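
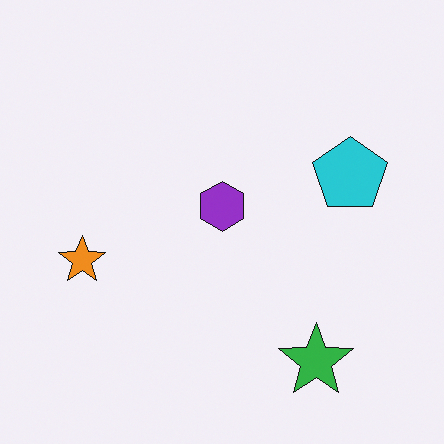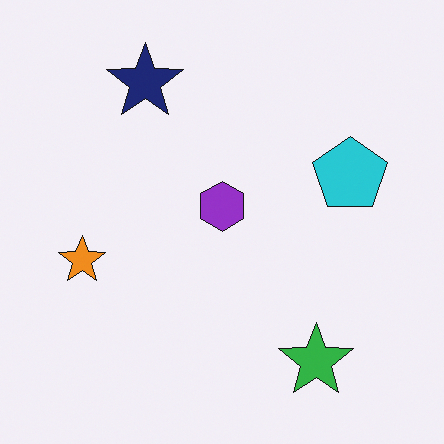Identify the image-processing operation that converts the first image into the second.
The image was overlaid with an additional navy star.

A navy star appears in the second image that is absent from the first.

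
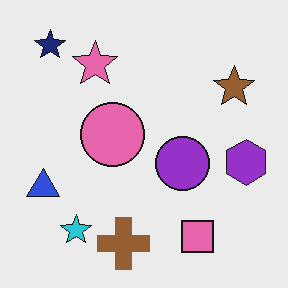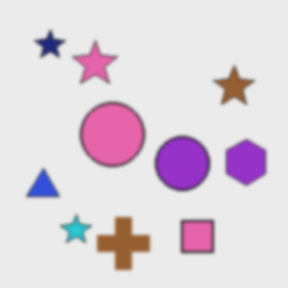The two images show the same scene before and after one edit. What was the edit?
The transformation is: slightly softened.

Shape edges and outlines are uniformly softened across the whole image.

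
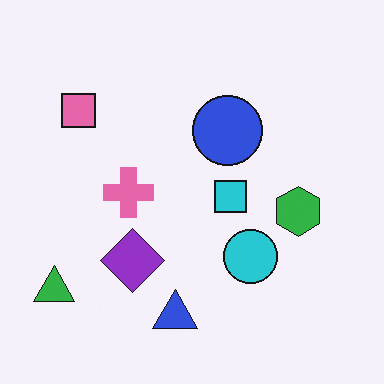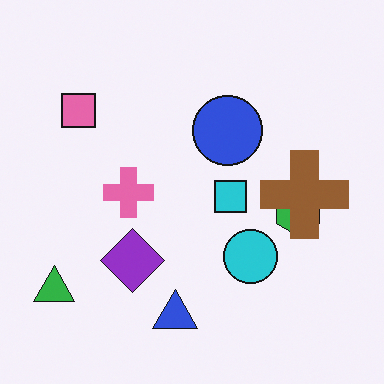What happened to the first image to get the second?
The second image is the first overlaid with an additional brown cross.

A brown cross appears in the second image that is absent from the first.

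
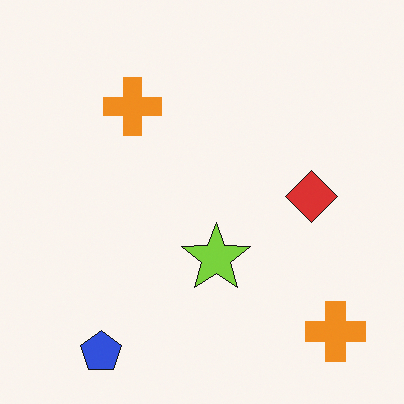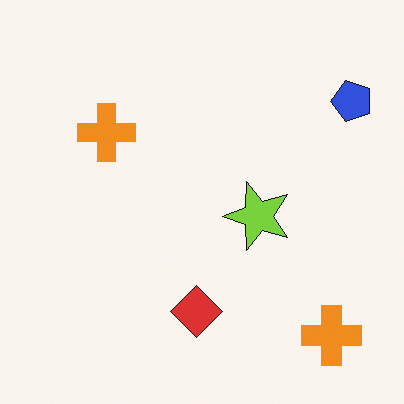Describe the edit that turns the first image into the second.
It was transposed (reflected across the top-left ↔ bottom-right diagonal).

Shapes have swapped their row and column positions — what was in the top-right is now in the bottom-left — a diagonal reflection.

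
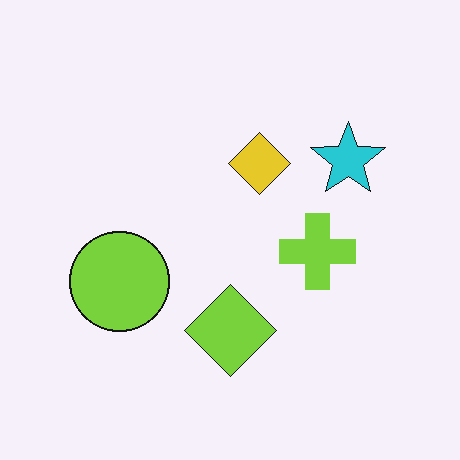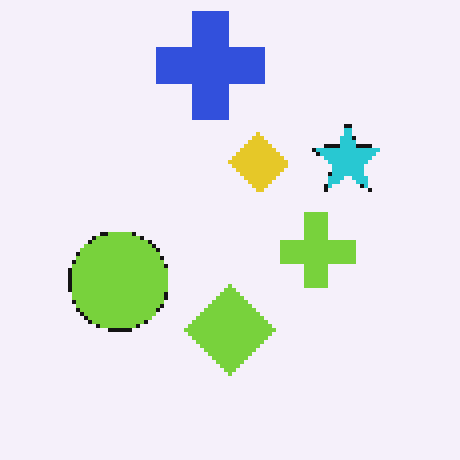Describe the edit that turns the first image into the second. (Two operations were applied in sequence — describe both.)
The second image is the first lightly pixelated (a mild mosaic effect), then overlaid with an additional blue cross.

Shapes are reduced to large square blocks; fine edges and outlines are lost — a downscale-then-upscale (mosaic) effect. A blue cross appears in the second image that is absent from the first.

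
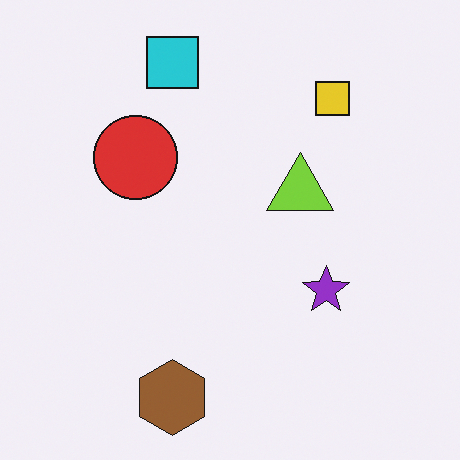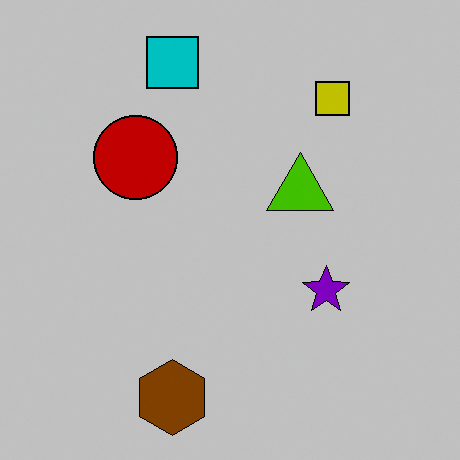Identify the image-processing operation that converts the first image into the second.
The transformation is: aggressively posterized.

Each flat color has snapped to a coarser quantized level — most visibly, the near-white background has dropped to a flat grey.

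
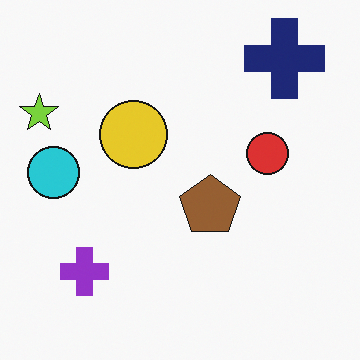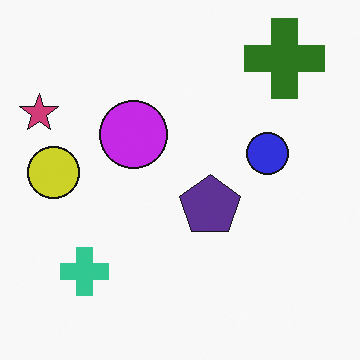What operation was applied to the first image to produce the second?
Hue-shifted by a large amount.

Every shape's color has rotated by the same amount around the hue wheel — a uniform hue shift.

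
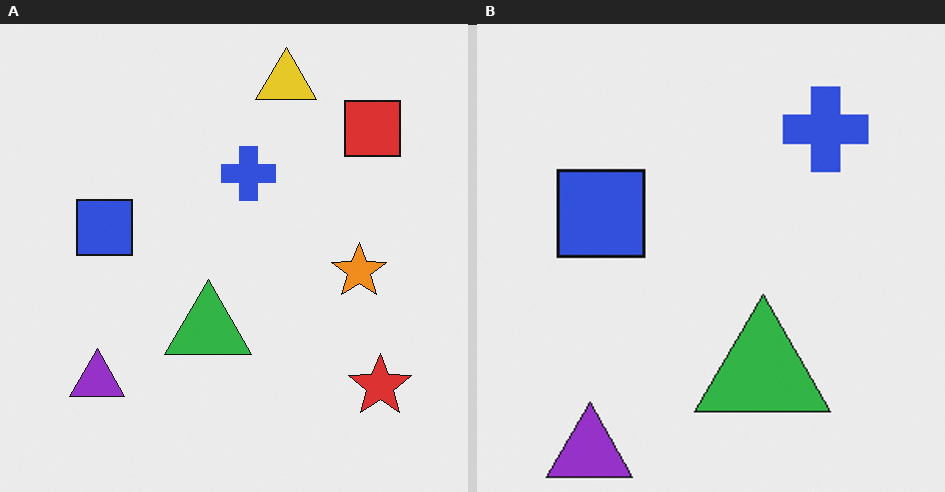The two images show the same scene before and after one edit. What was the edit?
It was cropped to a modestly smaller region and rescaled.

The visible shapes are larger and the field of view is narrower; shapes near the original edges may be partly or wholly outside the frame — a crop-and-rescale.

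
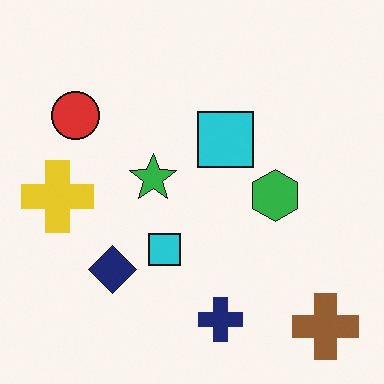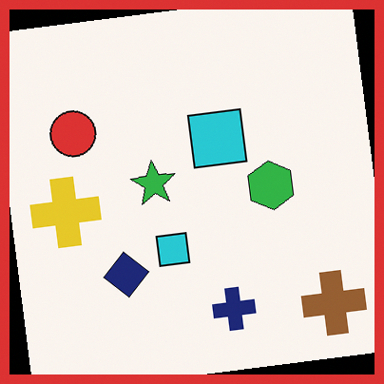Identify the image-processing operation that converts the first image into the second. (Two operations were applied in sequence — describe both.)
It was rotated counter-clockwise by a small amount, then framed with a red border.

Every shape is tilted by the same angle and the image corners show triangular fill wedges — a whole-image rotation by a non-right angle. A solid red frame runs around the edge of the second image, with the content slightly shrunk inside it.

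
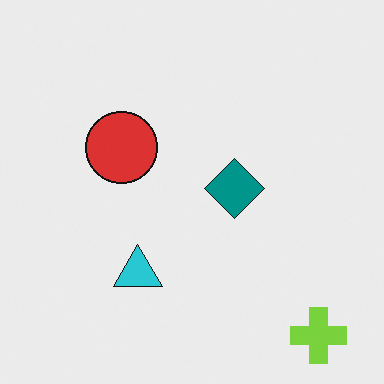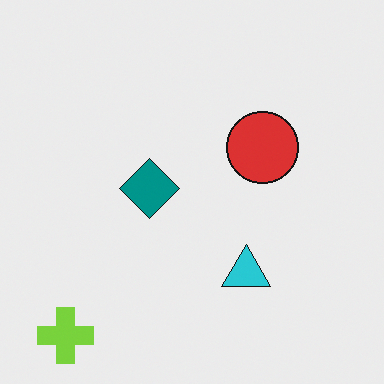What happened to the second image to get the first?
The first image is the second flipped horizontally (left ↔ right).

The lime cross is in the bottom-left of the second image and the bottom-right of the first — shapes on opposite sides of the vertical midline have swapped in a mirror flip.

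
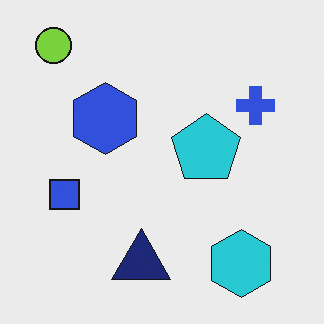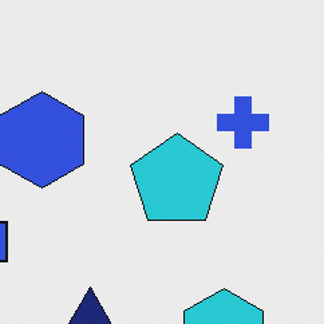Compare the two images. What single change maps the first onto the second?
It was cropped to a modestly smaller region and rescaled.

The visible shapes are larger and the field of view is narrower; shapes near the original edges may be partly or wholly outside the frame — a crop-and-rescale.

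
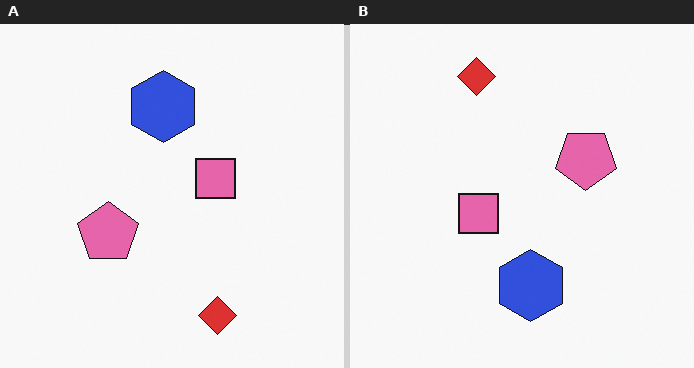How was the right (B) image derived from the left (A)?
Rotated 180°.

The red diamond sits in the bottom of the left (A) image and the top of the right (B) — consistent with a whole-image 180° rotation.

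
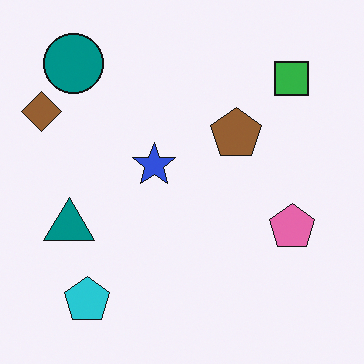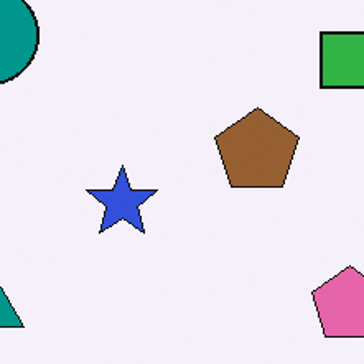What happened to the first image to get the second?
The second image is the first cropped tightly and scaled back up.

The visible shapes are larger and the field of view is narrower; shapes near the original edges may be partly or wholly outside the frame — a crop-and-rescale.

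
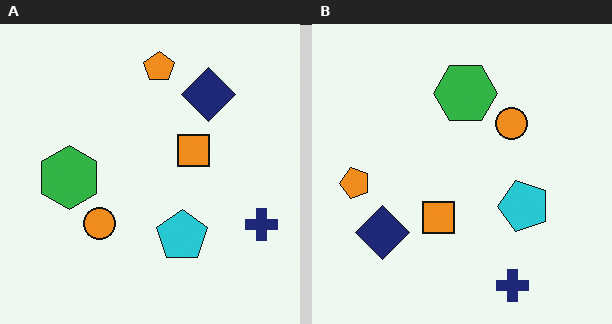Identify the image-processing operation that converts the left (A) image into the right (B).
The transformation is: transposed (reflected across the top-left ↔ bottom-right diagonal).

Shapes have swapped their row and column positions — what was in the top-right is now in the bottom-left — a diagonal reflection.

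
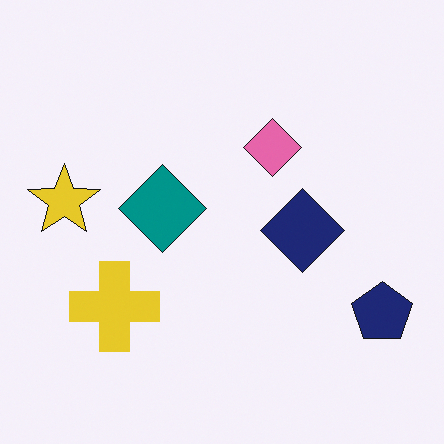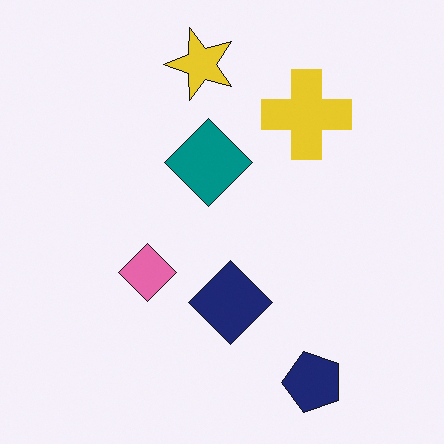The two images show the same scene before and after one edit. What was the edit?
It was transposed (reflected across the top-left ↔ bottom-right diagonal).

Shapes have swapped their row and column positions — what was in the top-right is now in the bottom-left — a diagonal reflection.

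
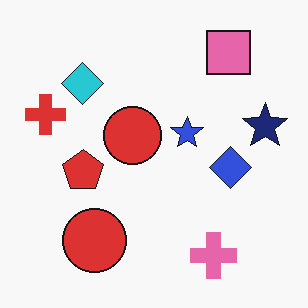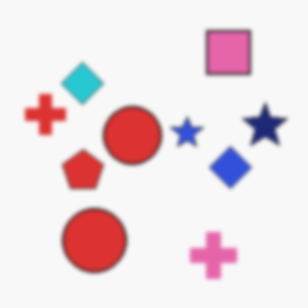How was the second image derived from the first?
Given a subtle gaussian blur.

Shape edges and outlines are uniformly softened across the whole image.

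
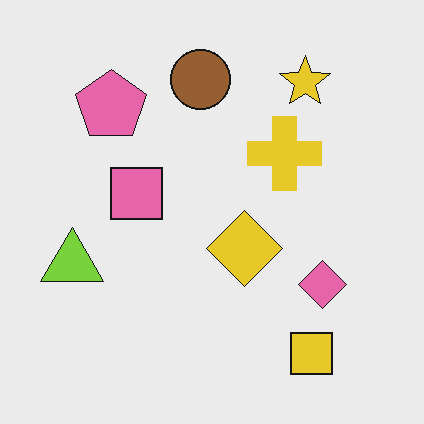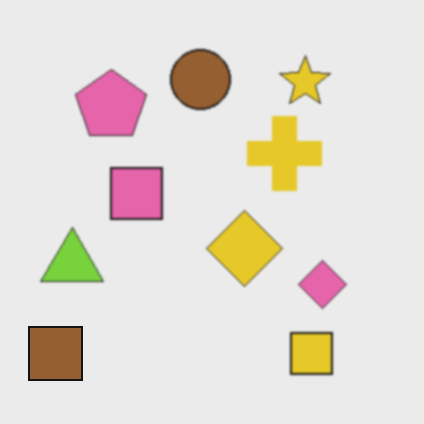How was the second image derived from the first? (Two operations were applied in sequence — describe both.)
This is the original image given a subtle gaussian blur, then overlaid with an additional brown square.

Shape edges and outlines are uniformly softened across the whole image. A brown square appears in the second image that is absent from the first.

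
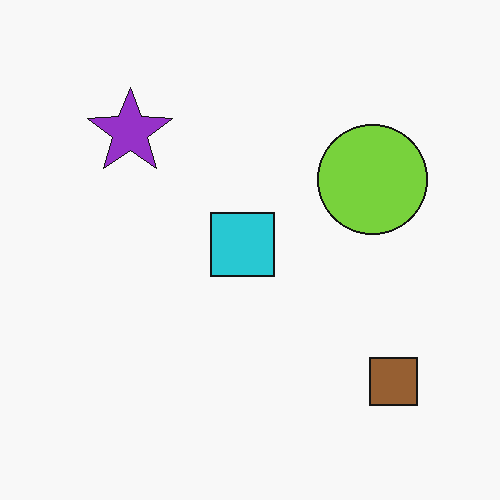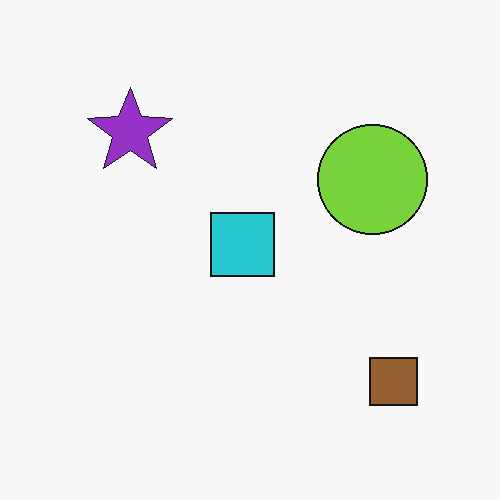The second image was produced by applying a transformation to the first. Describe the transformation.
This is the original image given moderate JPEG compression.

Blocky 8×8 compression artifacts appear around shape edges and the flat background shows ringing — characteristic JPEG degradation.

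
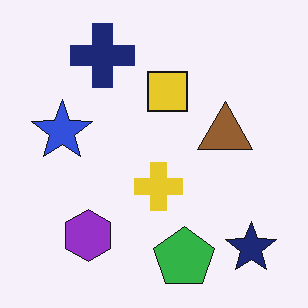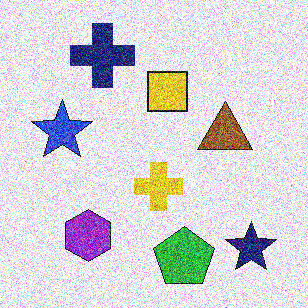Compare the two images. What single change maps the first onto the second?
Degraded with a thick layer of grain.

Random speckle covers the whole image, including the flat background.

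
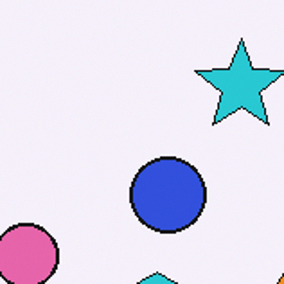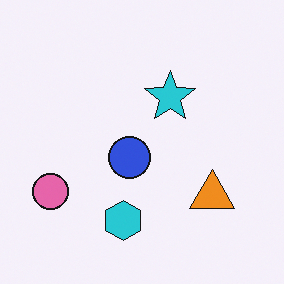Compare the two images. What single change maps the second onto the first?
The image was cropped tightly and scaled back up.

The visible shapes are larger and the field of view is narrower; shapes near the original edges may be partly or wholly outside the frame — a crop-and-rescale.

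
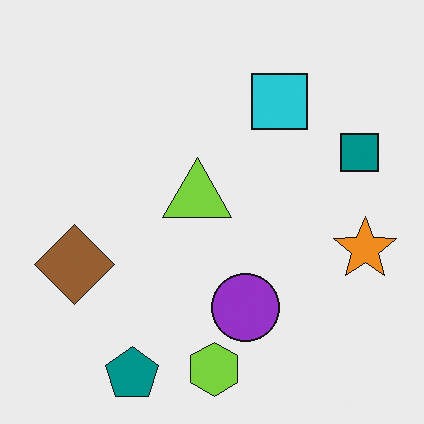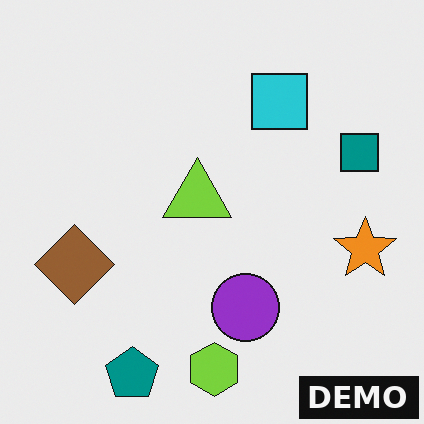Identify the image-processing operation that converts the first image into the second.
The second image is the first watermarked with the text "DEMO" in the lower-right corner.

A dark label reading "DEMO" appears in the lower-right corner.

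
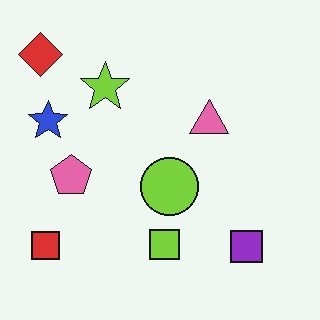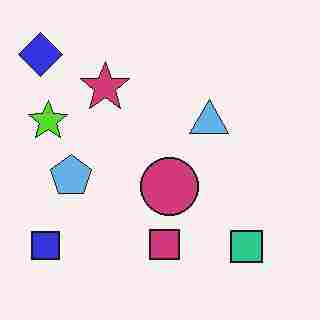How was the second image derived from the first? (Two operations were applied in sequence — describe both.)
The transformation is: hue-shifted through roughly half the color wheel, then degraded with heavy JPEG compression.

Every shape's color has rotated by the same amount around the hue wheel — a uniform hue shift. Blocky 8×8 compression artifacts appear around shape edges and the flat background shows ringing — characteristic JPEG degradation.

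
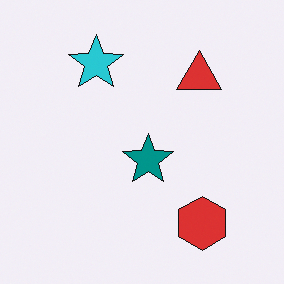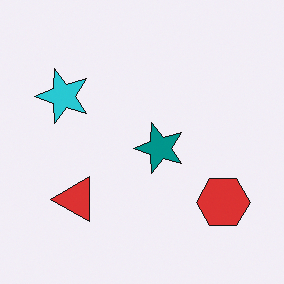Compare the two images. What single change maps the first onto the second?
It was transposed (reflected across the top-left ↔ bottom-right diagonal).

Shapes have swapped their row and column positions — what was in the top-right is now in the bottom-left — a diagonal reflection.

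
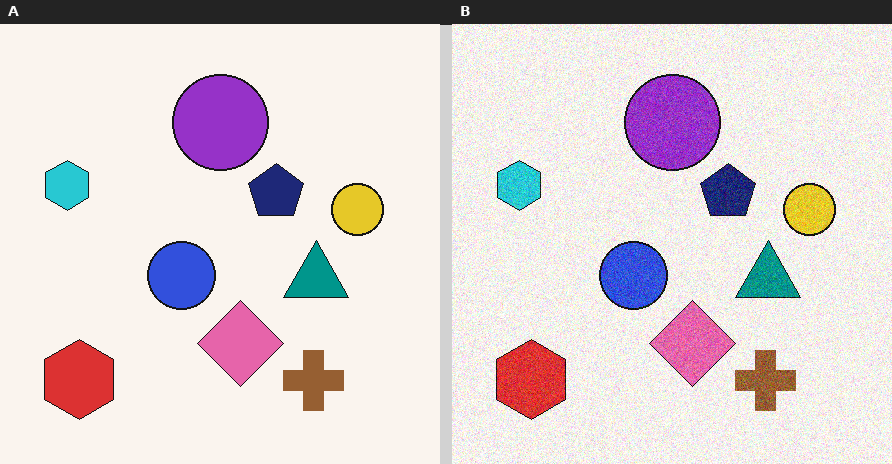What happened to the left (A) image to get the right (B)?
The transformation is: degraded with visible gaussian noise.

Random speckle covers the whole image, including the flat background.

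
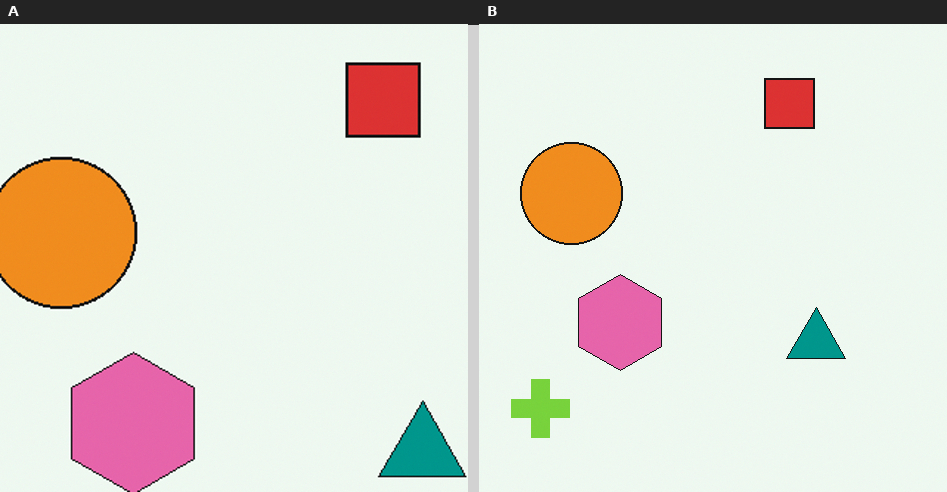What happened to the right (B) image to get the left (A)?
The image was cropped to a modestly smaller region and rescaled.

The visible shapes are larger and the field of view is narrower; shapes near the original edges may be partly or wholly outside the frame — a crop-and-rescale.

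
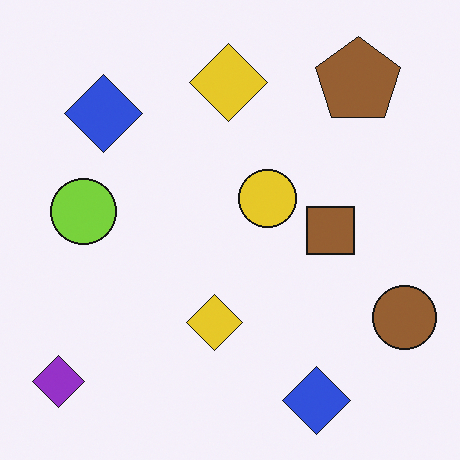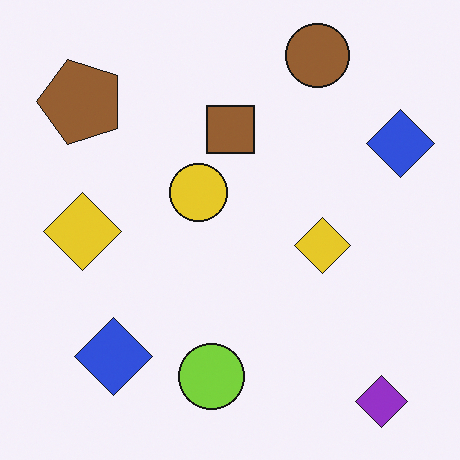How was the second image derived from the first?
It was rotated 90° counter-clockwise.

The purple diamond sits in the bottom-left of the first image and the bottom-right of the second — consistent with a whole-image 90° counter-clockwise rotation.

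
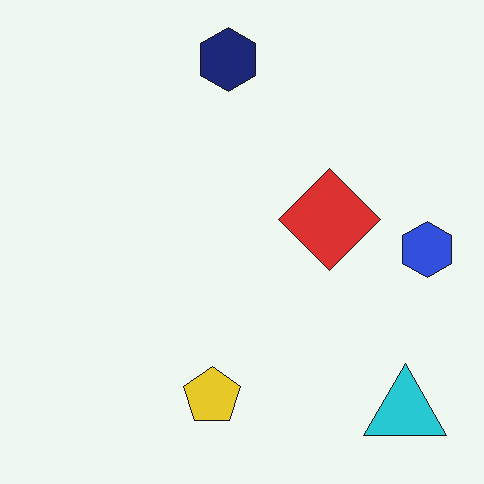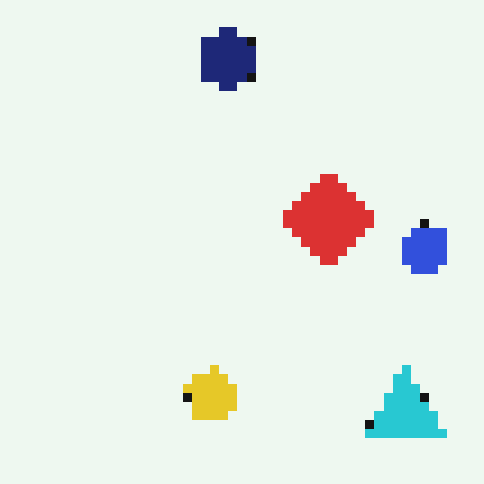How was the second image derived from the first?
This is the original image heavily pixelated into large blocks.

Shapes are reduced to large square blocks; fine edges and outlines are lost — a downscale-then-upscale (mosaic) effect.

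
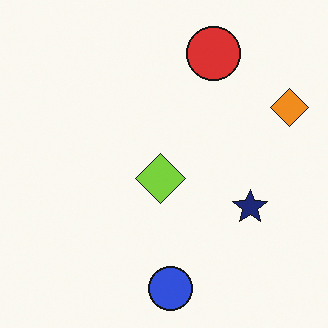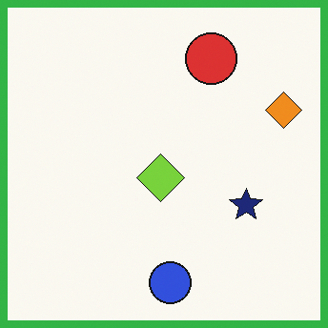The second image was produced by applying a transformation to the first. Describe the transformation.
It was framed with a green border.

A solid green frame runs around the edge of the second image, with the content slightly shrunk inside it.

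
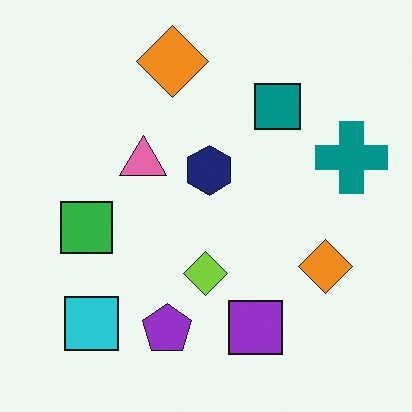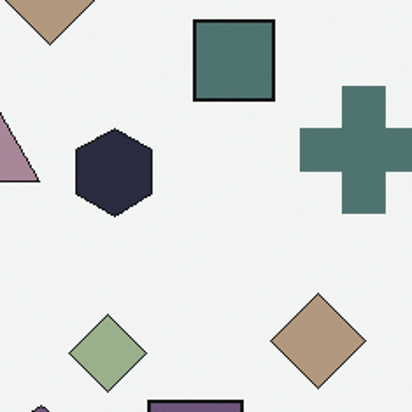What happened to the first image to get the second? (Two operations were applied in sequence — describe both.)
It was cropped tightly and scaled back up, then heavily desaturated.

The visible shapes are larger and the field of view is narrower; shapes near the original edges may be partly or wholly outside the frame — a crop-and-rescale. All colors are more muted and greyish — a global saturation change.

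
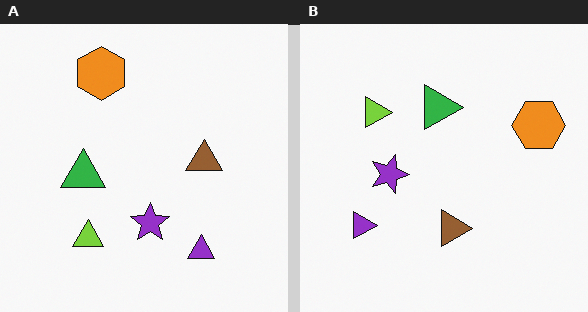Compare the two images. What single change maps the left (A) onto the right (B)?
Rotated 90° clockwise.

The orange hexagon sits in the top of the left (A) image and the right of the right (B) — consistent with a whole-image 90° clockwise rotation.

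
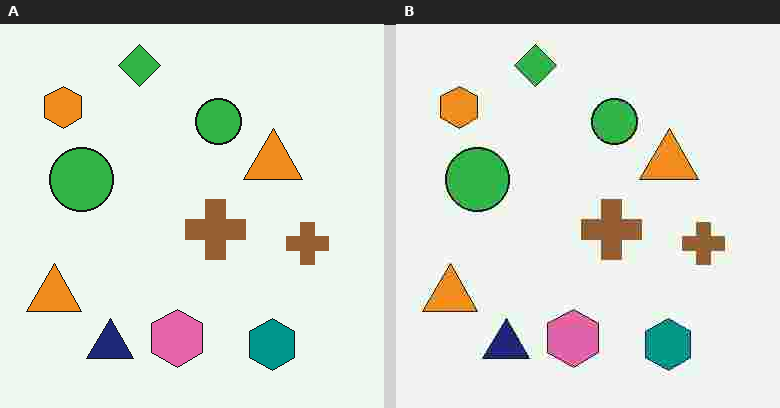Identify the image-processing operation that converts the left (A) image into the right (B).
Heavily JPEG-compressed with obvious blocking artifacts.

Blocky 8×8 compression artifacts appear around shape edges and the flat background shows ringing — characteristic JPEG degradation.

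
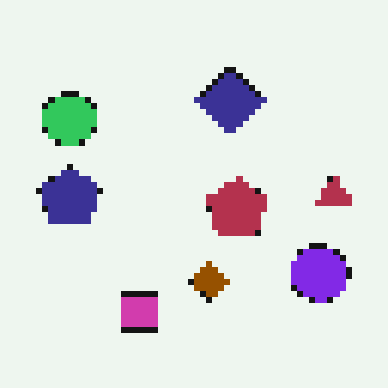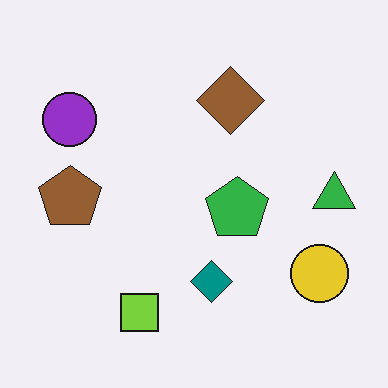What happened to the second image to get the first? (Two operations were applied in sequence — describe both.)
Hue-shifted by a large amount, then pixelated into visible square blocks.

Every shape's color has rotated by the same amount around the hue wheel — a uniform hue shift. Shapes are reduced to large square blocks; fine edges and outlines are lost — a downscale-then-upscale (mosaic) effect.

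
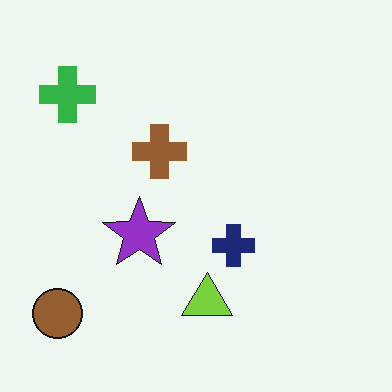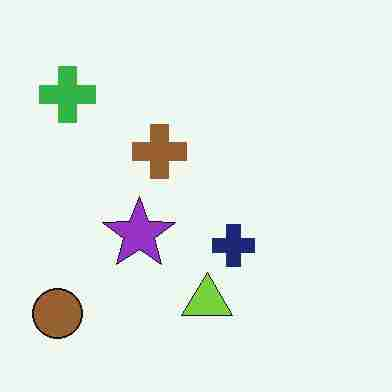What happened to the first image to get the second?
The second image is the first degraded with heavy JPEG compression.

Blocky 8×8 compression artifacts appear around shape edges and the flat background shows ringing — characteristic JPEG degradation.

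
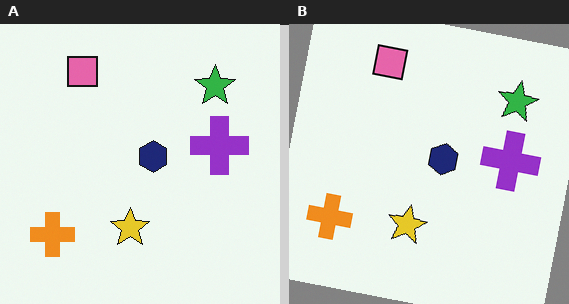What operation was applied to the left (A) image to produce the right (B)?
Rotated clockwise by a small amount.

Every shape is tilted by the same angle and the image corners show triangular fill wedges — a whole-image rotation by a non-right angle.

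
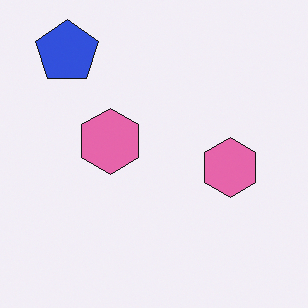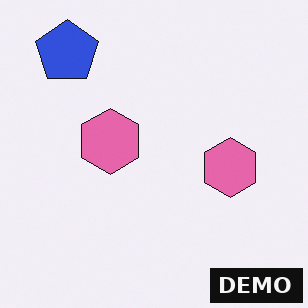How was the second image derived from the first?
The transformation is: watermarked with the text "DEMO" in the lower-right corner.

A dark label reading "DEMO" appears in the lower-right corner.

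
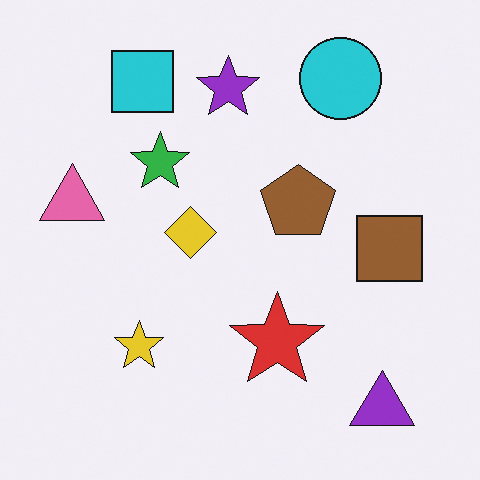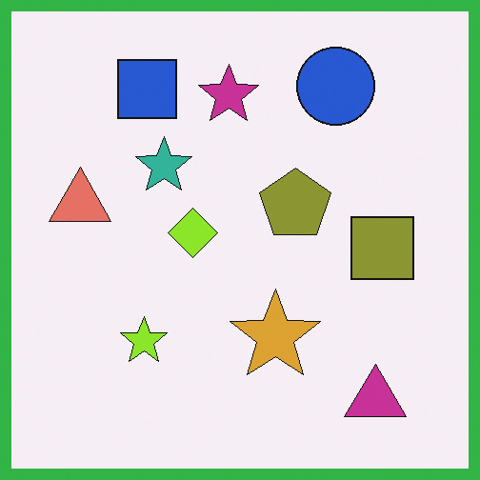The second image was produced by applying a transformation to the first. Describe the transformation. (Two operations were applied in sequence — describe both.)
It was hue-shifted slightly, then framed with a green border.

Every shape's color has rotated by the same amount around the hue wheel — a uniform hue shift. A solid green frame runs around the edge of the second image, with the content slightly shrunk inside it.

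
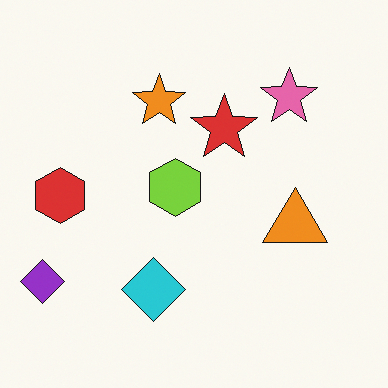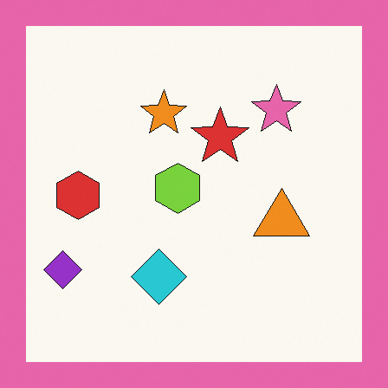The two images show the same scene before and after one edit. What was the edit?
The second image is the first framed with a pink border.

A solid pink frame runs around the edge of the second image, with the content slightly shrunk inside it.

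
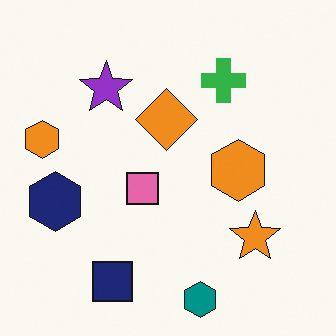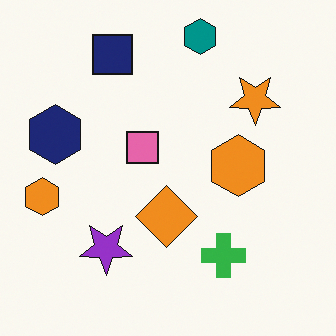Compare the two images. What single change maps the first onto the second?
This is the original image flipped vertically (top ↔ bottom).

The teal hexagon is in the bottom of the first image and the top of the second — shapes on opposite sides of the horizontal midline have swapped in a mirror flip.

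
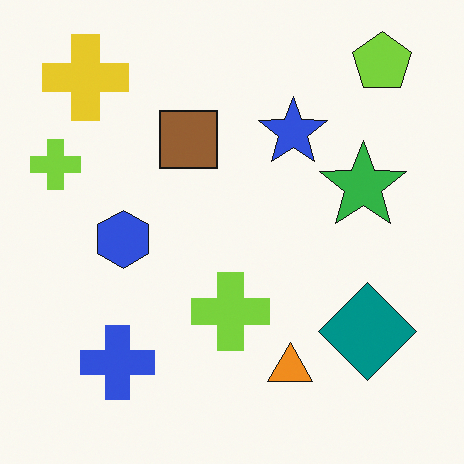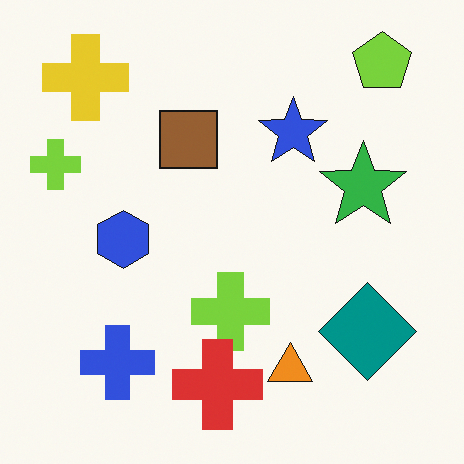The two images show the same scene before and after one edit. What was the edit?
The transformation is: overlaid with an additional red cross.

A red cross appears in the second image that is absent from the first.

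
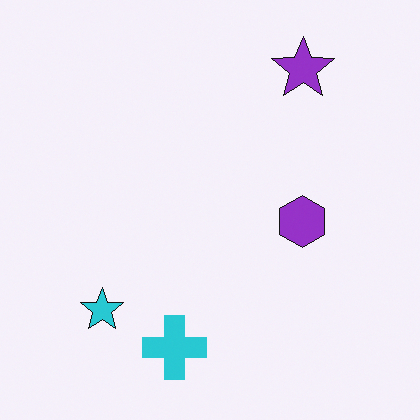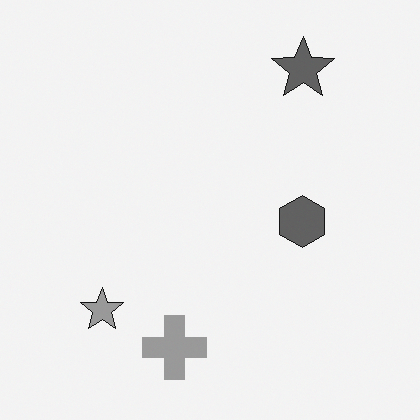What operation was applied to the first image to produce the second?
It was converted to grayscale.

All color is removed — every shape is now a shade of grey.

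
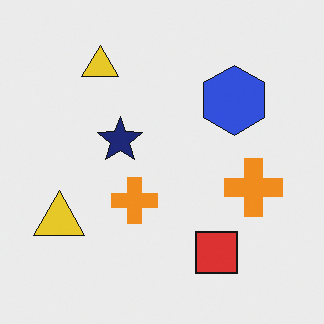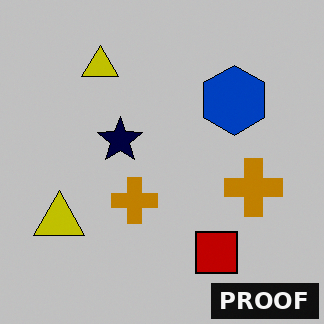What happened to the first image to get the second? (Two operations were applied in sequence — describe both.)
This is the original image aggressively posterized, then watermarked with the text "PROOF" in the lower-right corner.

Each flat color has snapped to a coarser quantized level — most visibly, the near-white background has dropped to a flat grey. A dark label reading "PROOF" appears in the lower-right corner.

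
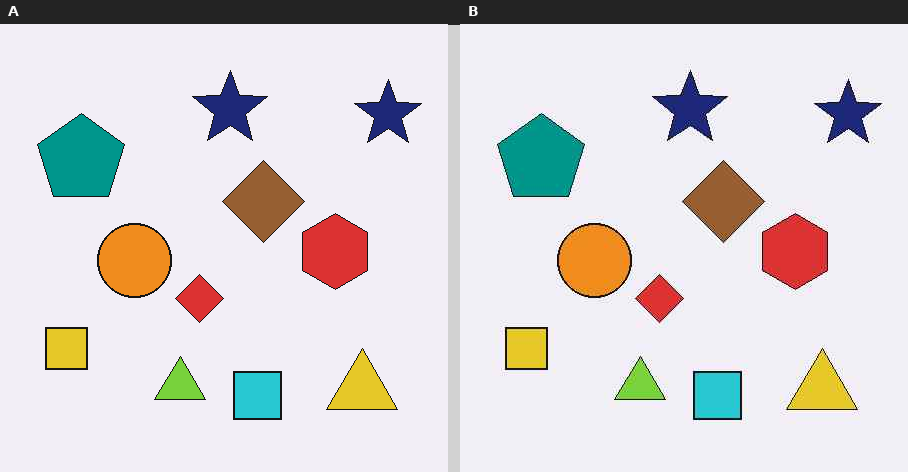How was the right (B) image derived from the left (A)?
It was JPEG-compressed with visible artifacts.

Blocky 8×8 compression artifacts appear around shape edges and the flat background shows ringing — characteristic JPEG degradation.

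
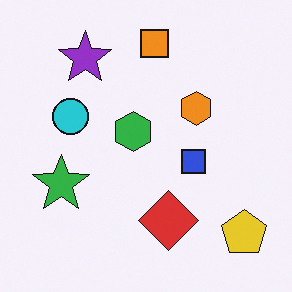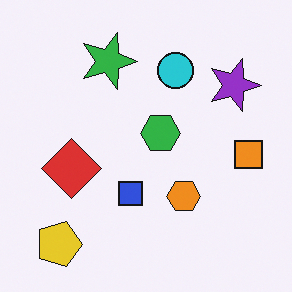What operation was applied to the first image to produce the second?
The transformation is: rotated 90° clockwise.

The yellow pentagon sits in the bottom-right of the first image and the bottom-left of the second — consistent with a whole-image 90° clockwise rotation.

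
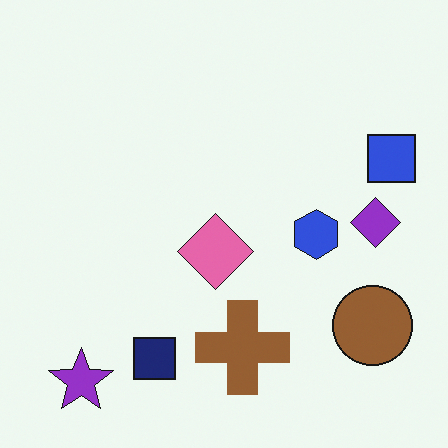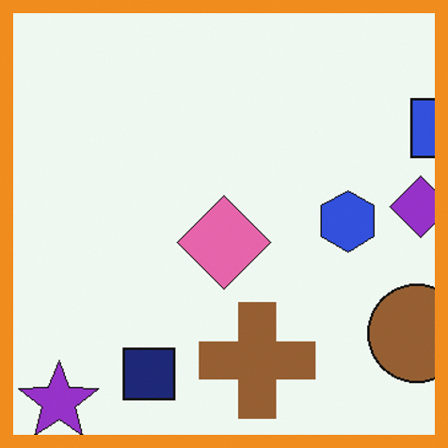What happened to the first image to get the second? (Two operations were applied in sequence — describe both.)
The transformation is: cropped to a modestly smaller region and rescaled, then framed with a orange border.

The visible shapes are larger and the field of view is narrower; shapes near the original edges may be partly or wholly outside the frame — a crop-and-rescale. A solid orange frame runs around the edge of the second image, with the content slightly shrunk inside it.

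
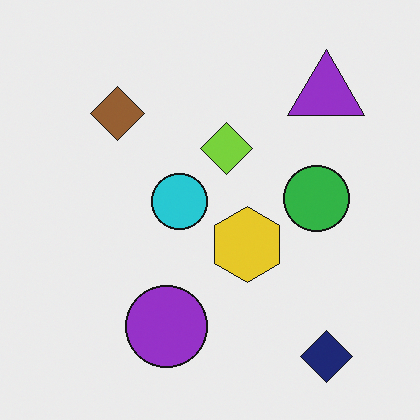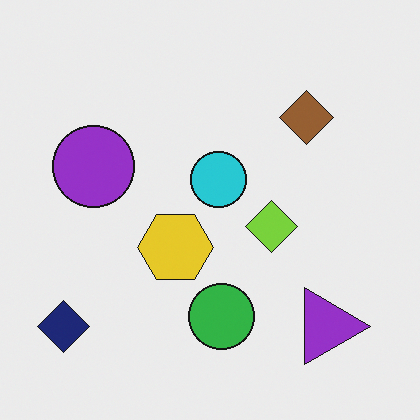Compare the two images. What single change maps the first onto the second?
The image was rotated 90° clockwise.

The navy diamond sits in the bottom-right of the first image and the bottom-left of the second — consistent with a whole-image 90° clockwise rotation.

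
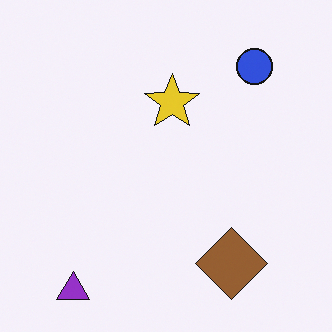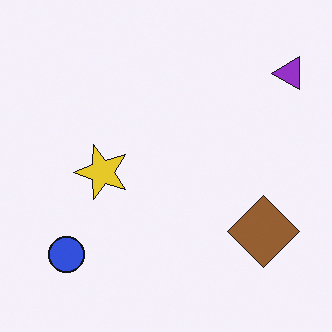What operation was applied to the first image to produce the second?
The image was transposed (reflected across the top-left ↔ bottom-right diagonal).

Shapes have swapped their row and column positions — what was in the top-right is now in the bottom-left — a diagonal reflection.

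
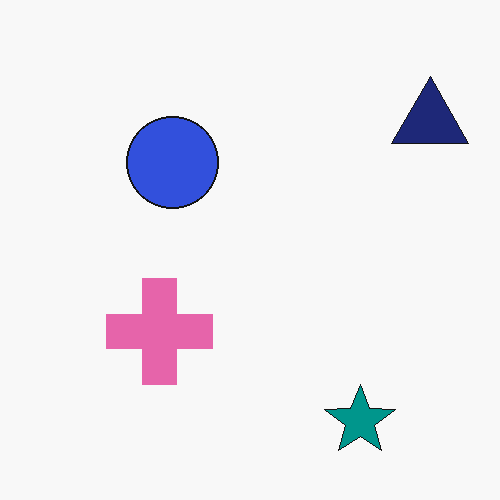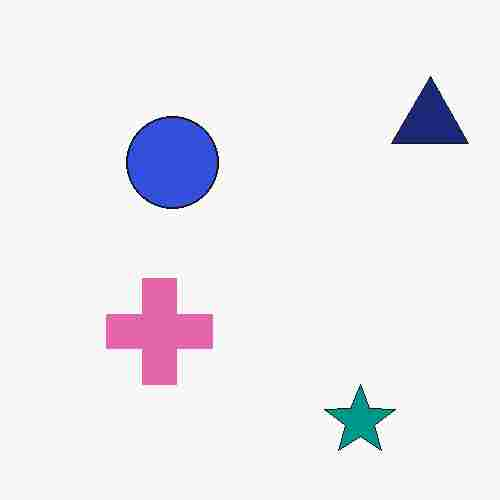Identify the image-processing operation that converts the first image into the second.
The image was heavily JPEG-compressed with obvious blocking artifacts.

Blocky 8×8 compression artifacts appear around shape edges and the flat background shows ringing — characteristic JPEG degradation.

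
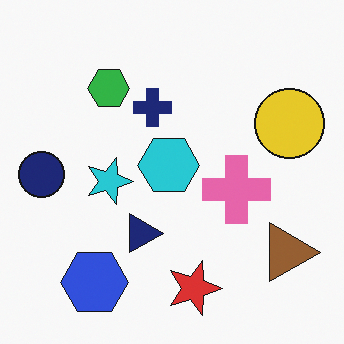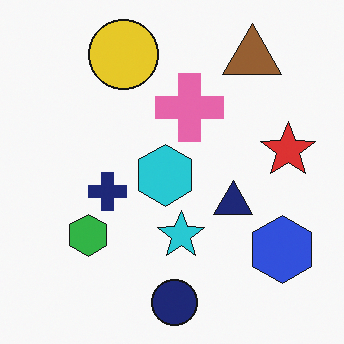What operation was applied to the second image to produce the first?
It was rotated 90° clockwise.

The brown triangle sits in the top-right of the second image and the bottom-right of the first — consistent with a whole-image 90° clockwise rotation.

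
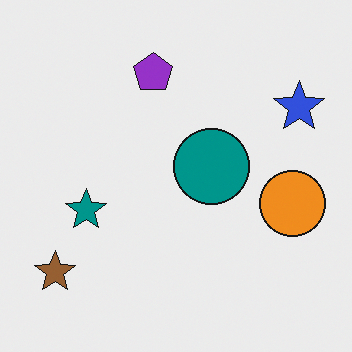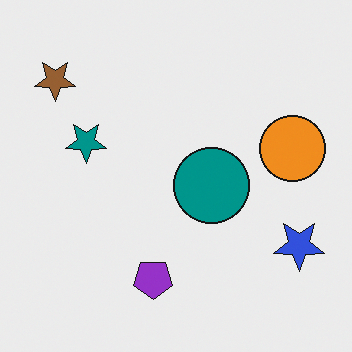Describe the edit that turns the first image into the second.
The transformation is: flipped vertically (top ↔ bottom).

The purple pentagon is in the top of the first image and the bottom of the second — shapes on opposite sides of the horizontal midline have swapped in a mirror flip.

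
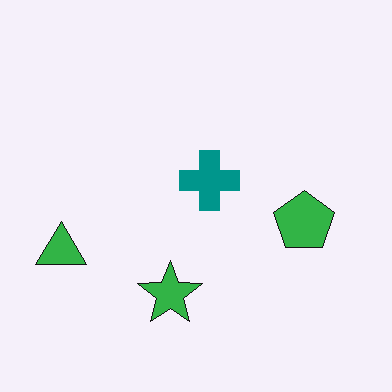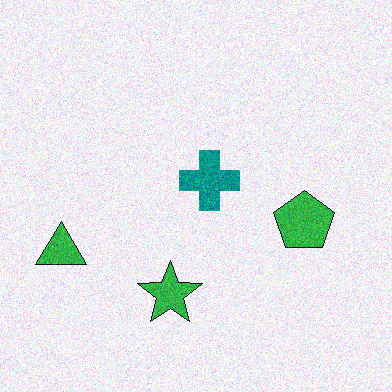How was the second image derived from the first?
The transformation is: degraded with moderate additive noise.

Random speckle covers the whole image, including the flat background.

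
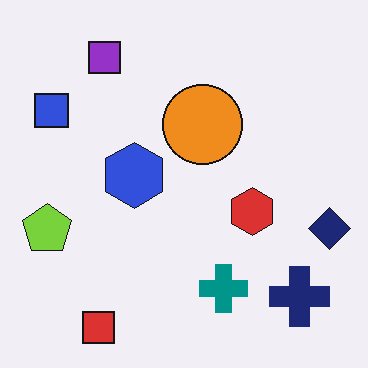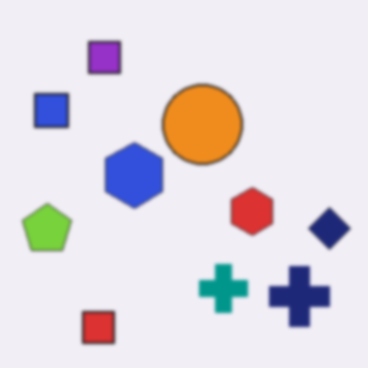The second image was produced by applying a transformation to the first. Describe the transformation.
This is the original image lightly blurred.

Shape edges and outlines are uniformly softened across the whole image.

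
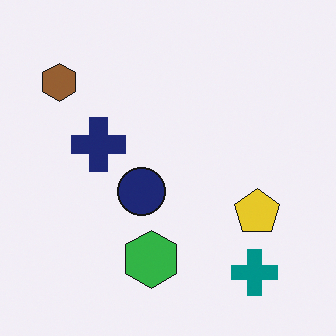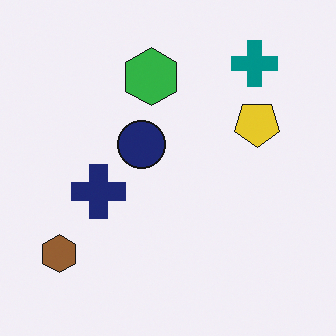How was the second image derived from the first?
The image was flipped vertically (top ↔ bottom).

The teal cross is in the bottom-right of the first image and the top-right of the second — shapes on opposite sides of the horizontal midline have swapped in a mirror flip.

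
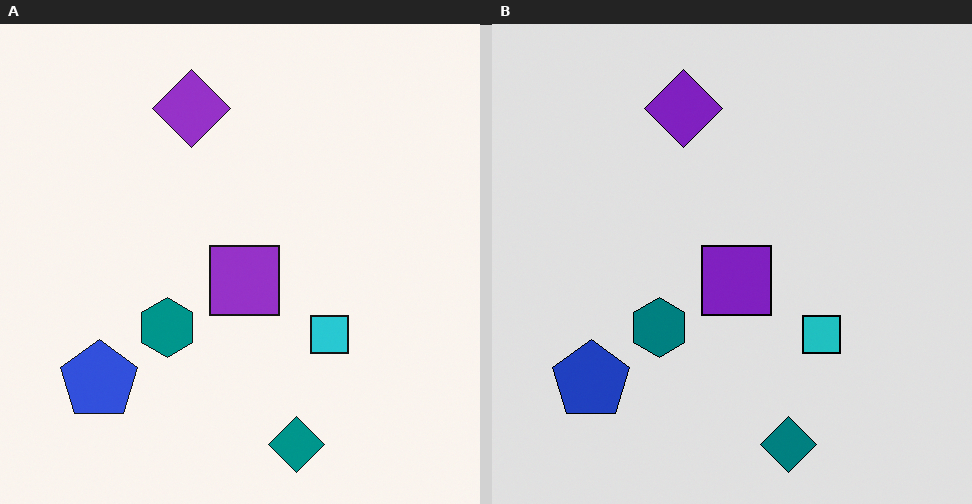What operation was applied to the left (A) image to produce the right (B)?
The image was posterized to a reduced palette.

Each flat color has snapped to a coarser quantized level — most visibly, the near-white background has dropped to a flat grey.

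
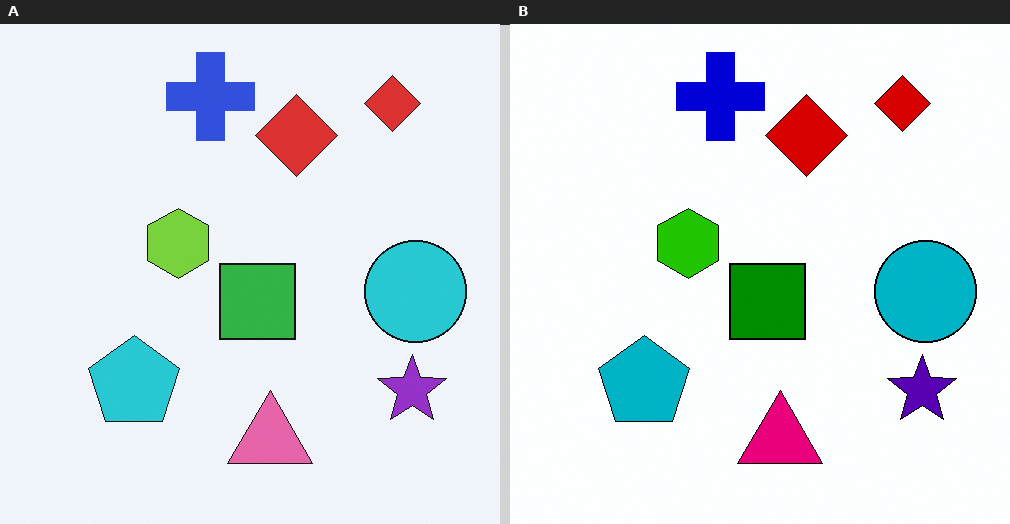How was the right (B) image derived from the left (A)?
Boosted in contrast.

Tones are pushed away from mid-grey across the whole image — a global contrast change.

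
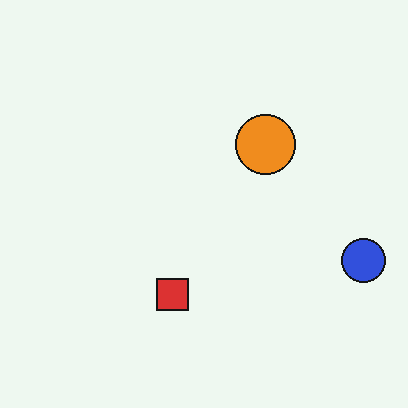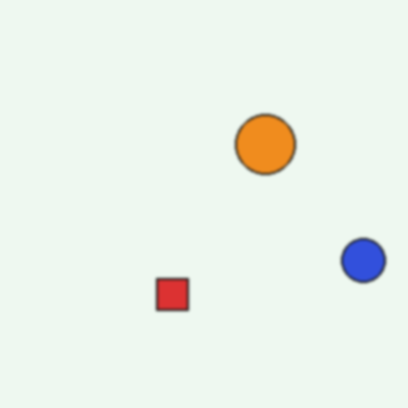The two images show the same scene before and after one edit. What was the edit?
The second image is the first slightly softened.

Shape edges and outlines are uniformly softened across the whole image.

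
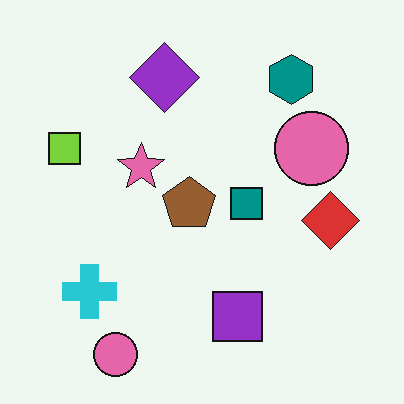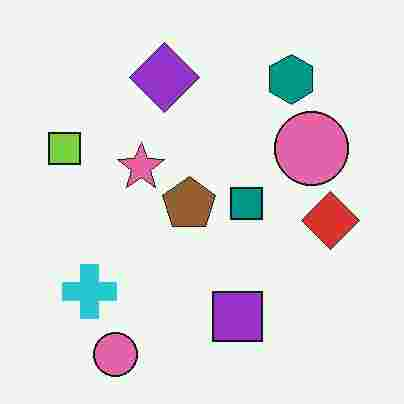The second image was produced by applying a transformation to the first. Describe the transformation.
This is the original image degraded with heavy JPEG compression.

Blocky 8×8 compression artifacts appear around shape edges and the flat background shows ringing — characteristic JPEG degradation.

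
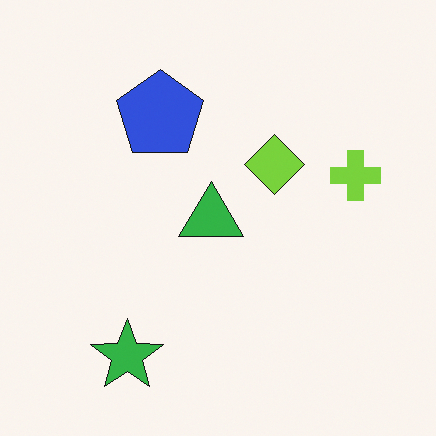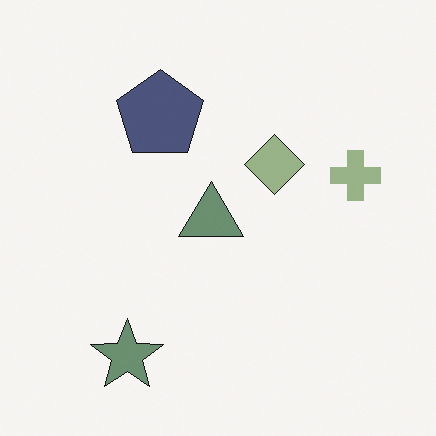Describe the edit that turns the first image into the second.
Heavily desaturated.

All colors are more muted and greyish — a global saturation change.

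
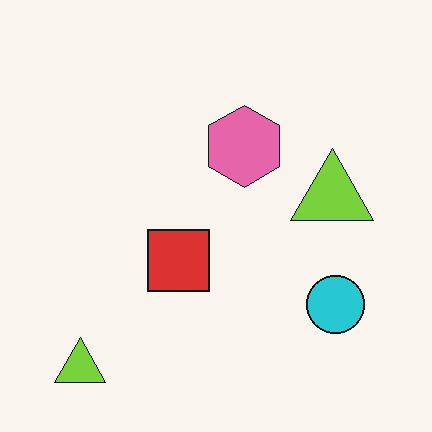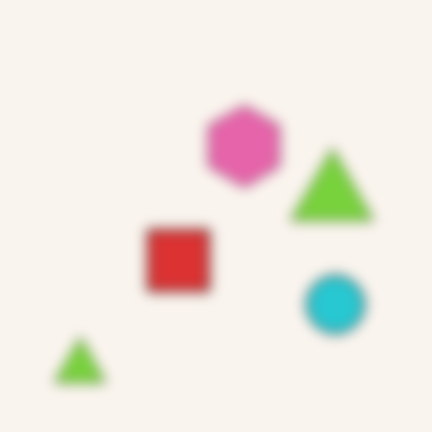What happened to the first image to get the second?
It was heavily blurred.

Shape edges and outlines are uniformly softened across the whole image.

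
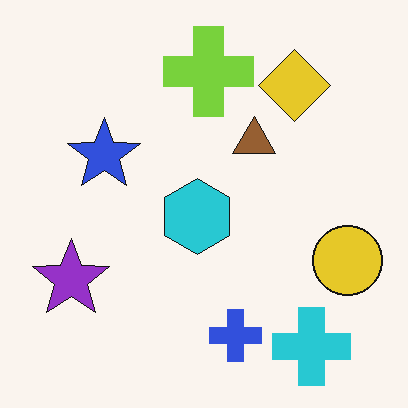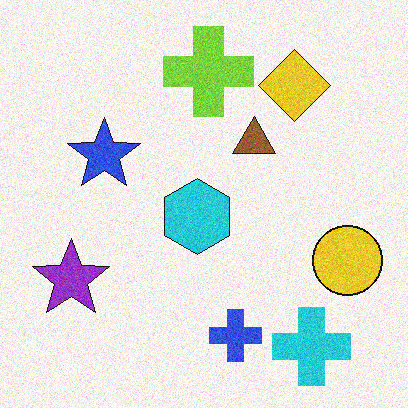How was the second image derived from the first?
The image was degraded with visible gaussian noise.

Random speckle covers the whole image, including the flat background.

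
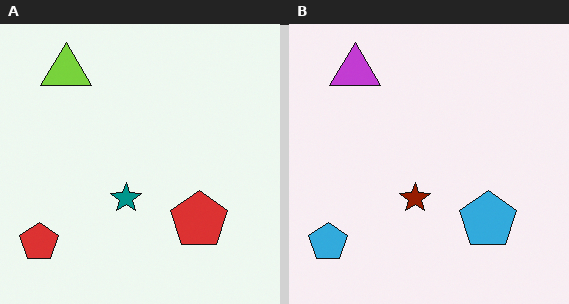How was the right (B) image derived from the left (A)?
The transformation is: hue-shifted through roughly half the color wheel.

Every shape's color has rotated by the same amount around the hue wheel — a uniform hue shift.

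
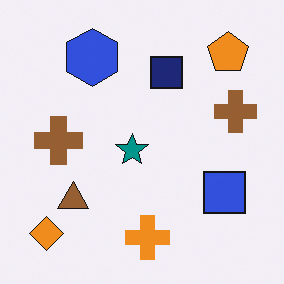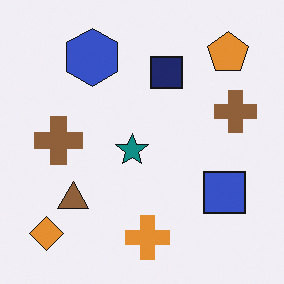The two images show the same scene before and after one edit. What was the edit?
The transformation is: slightly desaturated.

All colors are more muted and greyish — a global saturation change.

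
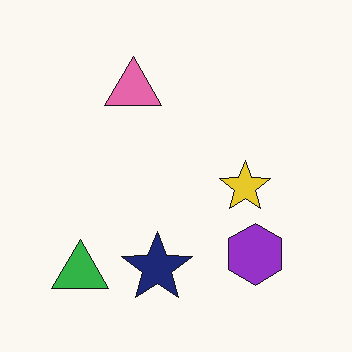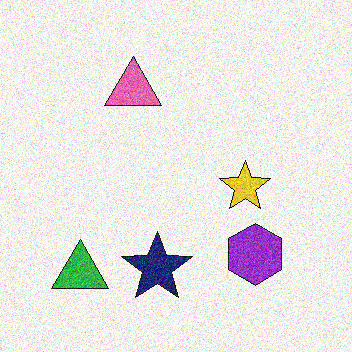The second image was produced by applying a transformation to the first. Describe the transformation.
The image was degraded with visible gaussian noise.

Random speckle covers the whole image, including the flat background.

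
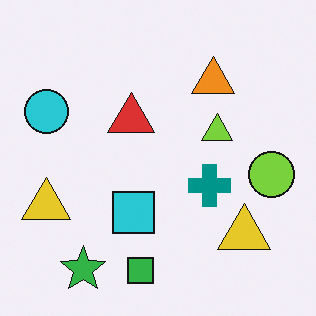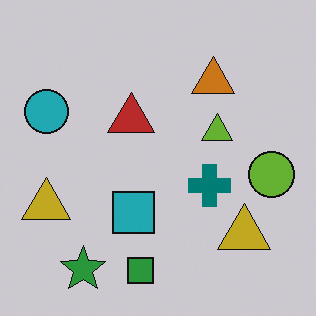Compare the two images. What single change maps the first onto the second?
The second image is the first darkened a little.

Every pixel — background and shapes alike — is uniformly darkened.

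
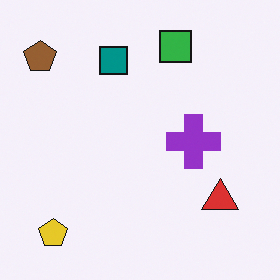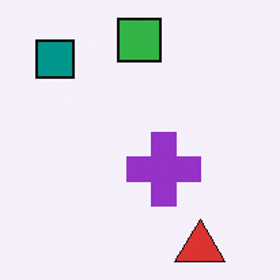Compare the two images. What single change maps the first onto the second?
Cropped to a modestly smaller region and rescaled.

The visible shapes are larger and the field of view is narrower; shapes near the original edges may be partly or wholly outside the frame — a crop-and-rescale.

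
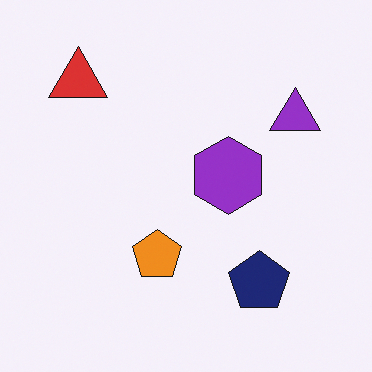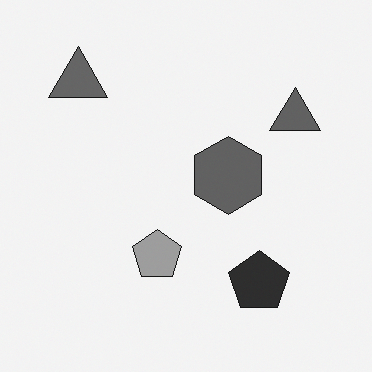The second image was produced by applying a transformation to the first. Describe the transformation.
It was converted to grayscale.

All color is removed — every shape is now a shade of grey.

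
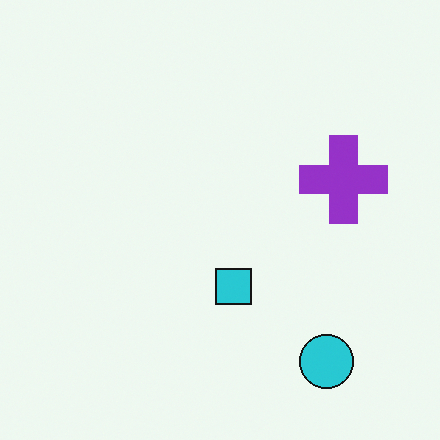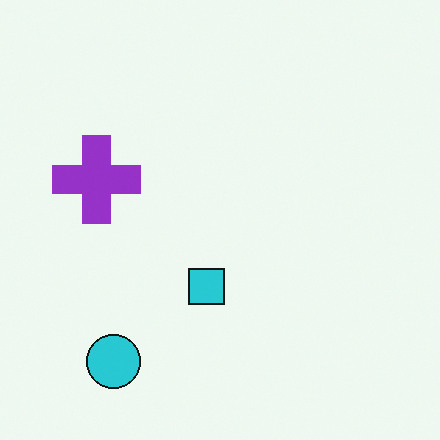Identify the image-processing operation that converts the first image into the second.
The second image is the first flipped horizontally (left ↔ right).

The purple cross is in the right of the first image and the left of the second — shapes on opposite sides of the vertical midline have swapped in a mirror flip.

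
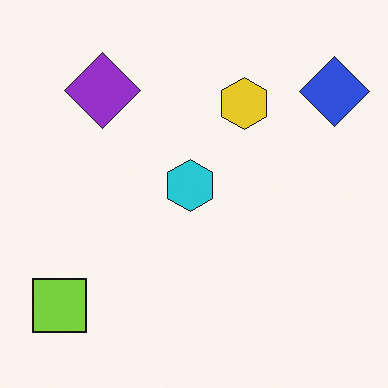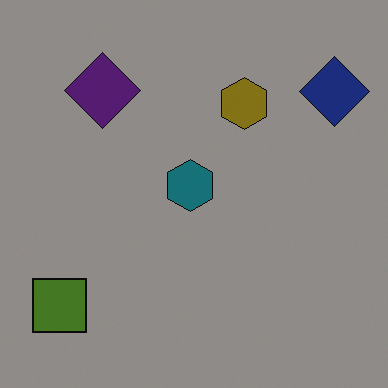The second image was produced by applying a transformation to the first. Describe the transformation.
The second image is the first darkened a lot.

Every pixel — background and shapes alike — is uniformly darkened.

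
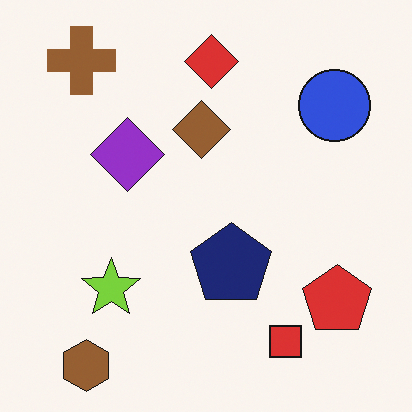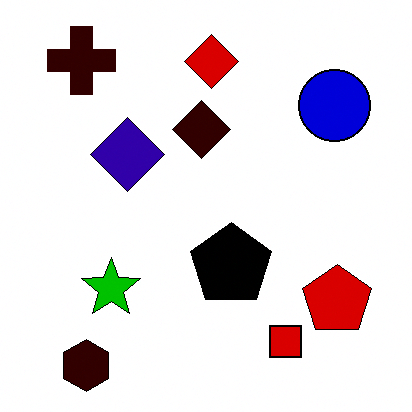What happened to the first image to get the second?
It was boosted in contrast.

Tones are pushed away from mid-grey across the whole image — a global contrast change.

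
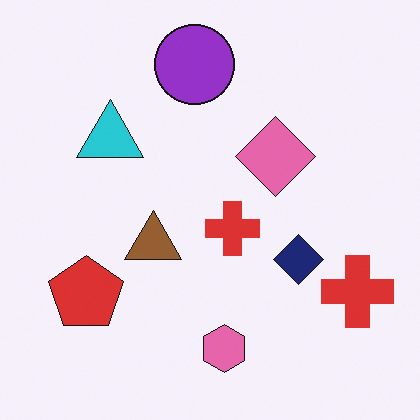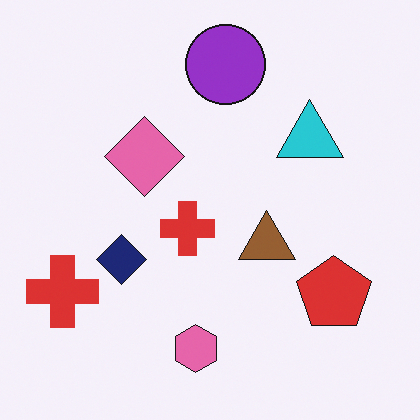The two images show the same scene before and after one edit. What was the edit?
The transformation is: flipped horizontally (left ↔ right).

The red pentagon is in the bottom-left of the first image and the bottom-right of the second — shapes on opposite sides of the vertical midline have swapped in a mirror flip.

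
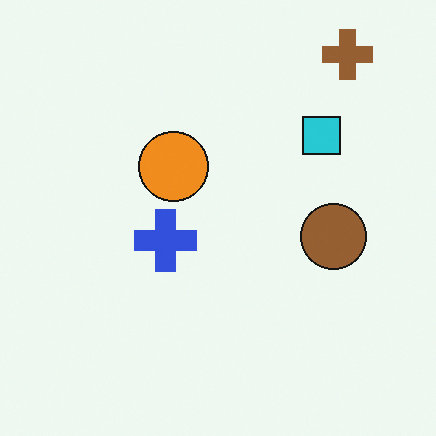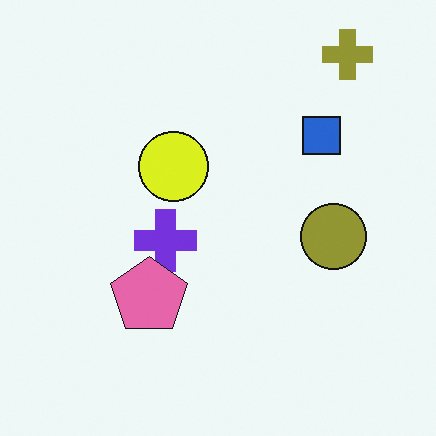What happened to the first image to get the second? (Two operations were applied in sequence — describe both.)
Hue-shifted slightly, then overlaid with an additional pink pentagon.

Every shape's color has rotated by the same amount around the hue wheel — a uniform hue shift. A pink pentagon appears in the second image that is absent from the first.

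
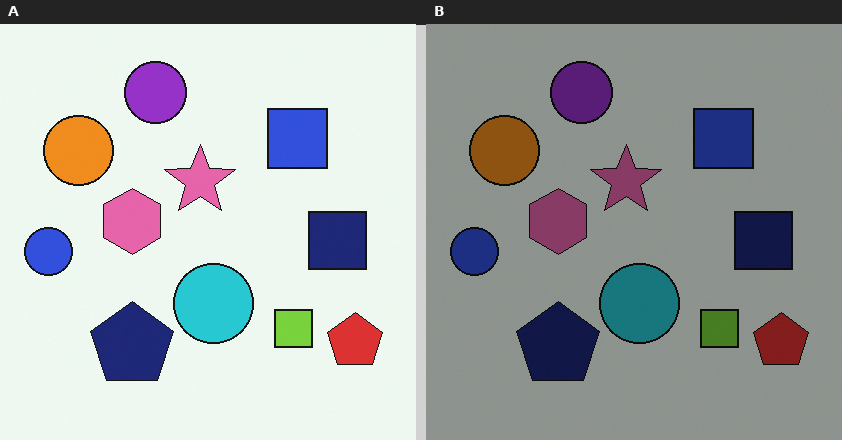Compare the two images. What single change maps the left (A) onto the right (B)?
Substantially darkened.

Every pixel — background and shapes alike — is uniformly darkened.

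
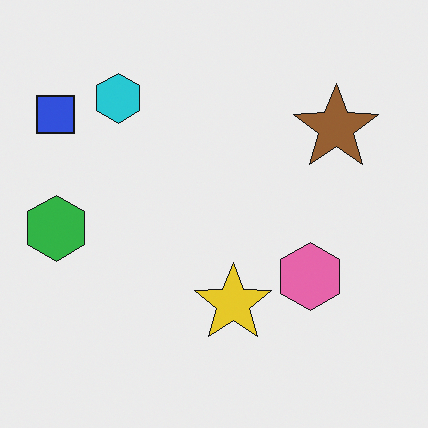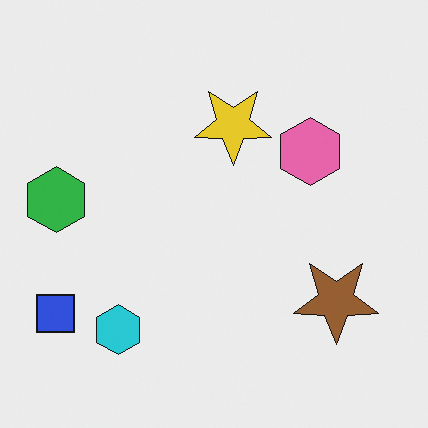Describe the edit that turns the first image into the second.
Flipped vertically (top ↔ bottom).

The cyan hexagon is in the top-left of the first image and the bottom-left of the second — shapes on opposite sides of the horizontal midline have swapped in a mirror flip.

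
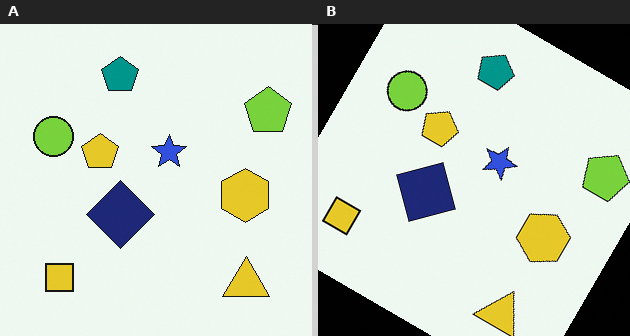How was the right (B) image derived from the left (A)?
The image was rotated clockwise by a large amount — several tens of degrees.

Every shape is tilted by the same angle and the image corners show triangular fill wedges — a whole-image rotation by a non-right angle.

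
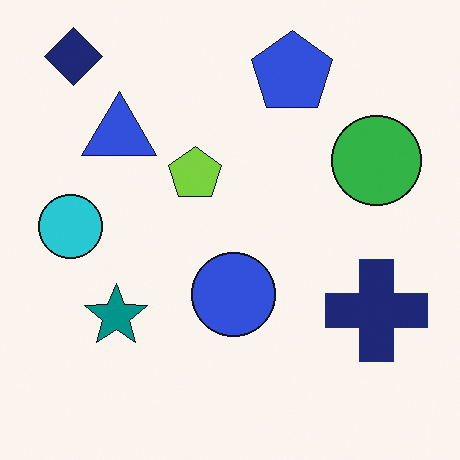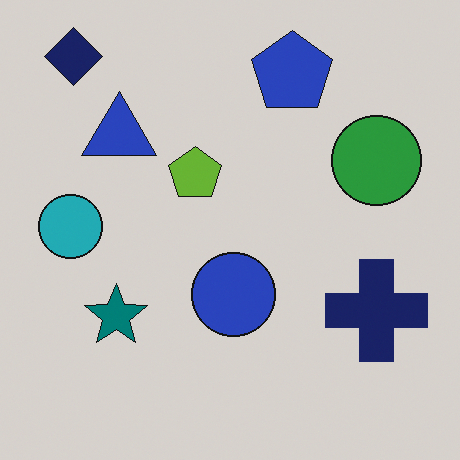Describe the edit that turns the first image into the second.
It was slightly darkened.

Every pixel — background and shapes alike — is uniformly darkened.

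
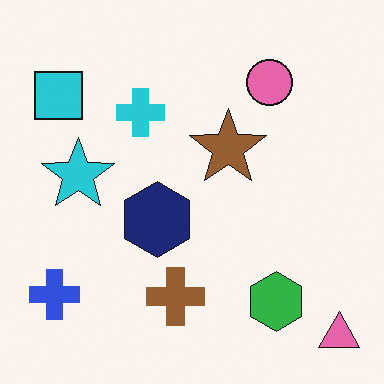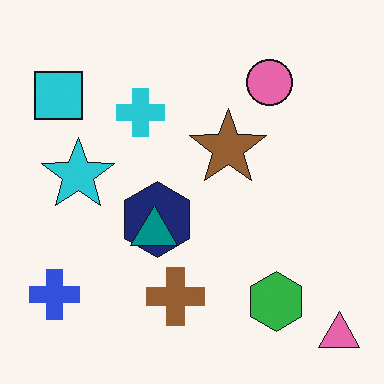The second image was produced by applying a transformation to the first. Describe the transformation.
Overlaid with an additional teal triangle.

A teal triangle appears in the second image that is absent from the first.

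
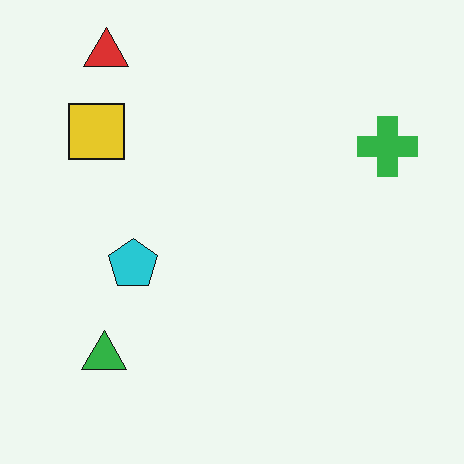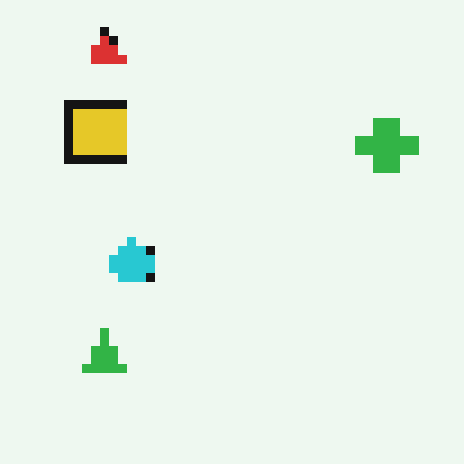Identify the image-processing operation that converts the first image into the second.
Heavily pixelated into large blocks.

Shapes are reduced to large square blocks; fine edges and outlines are lost — a downscale-then-upscale (mosaic) effect.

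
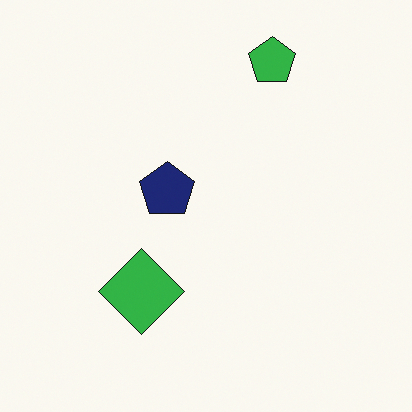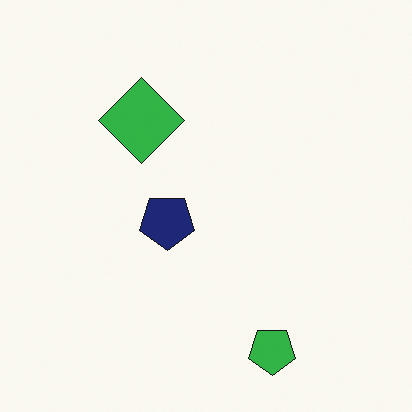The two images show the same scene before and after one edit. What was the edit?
The image was flipped vertically (top ↔ bottom).

The green pentagon is in the top of the first image and the bottom of the second — shapes on opposite sides of the horizontal midline have swapped in a mirror flip.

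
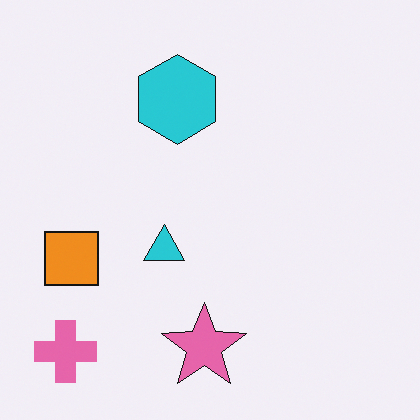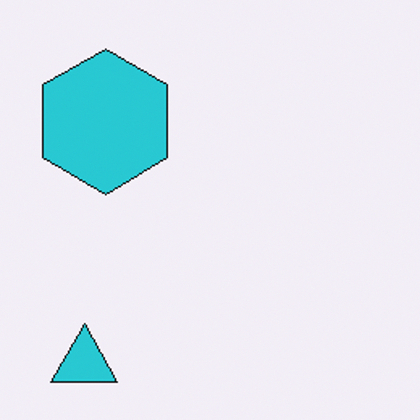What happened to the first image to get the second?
The transformation is: cropped slightly and scaled back up.

The visible shapes are larger and the field of view is narrower; shapes near the original edges may be partly or wholly outside the frame — a crop-and-rescale.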